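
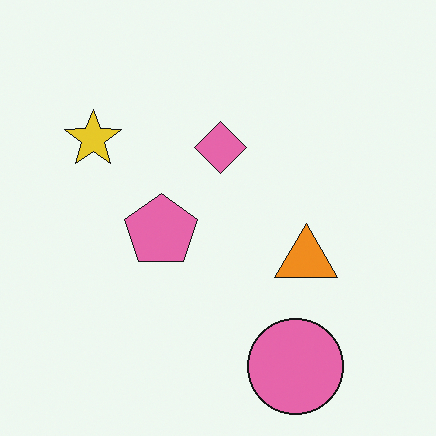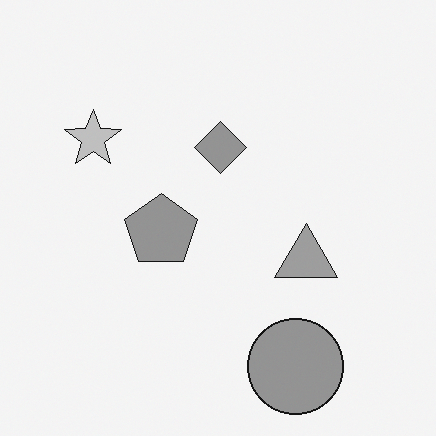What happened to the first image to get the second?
It was converted to grayscale.

All color is removed — every shape is now a shade of grey.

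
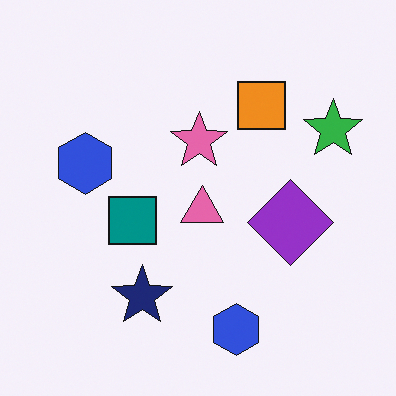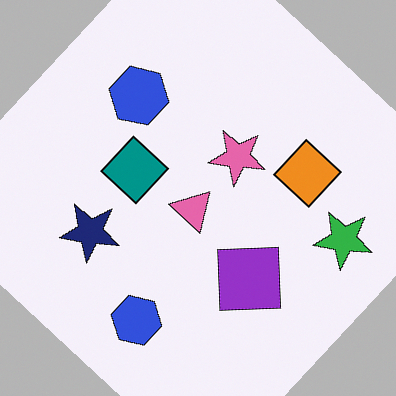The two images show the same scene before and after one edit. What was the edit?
Rotated clockwise by a large amount — several tens of degrees.

Every shape is tilted by the same angle and the image corners show triangular fill wedges — a whole-image rotation by a non-right angle.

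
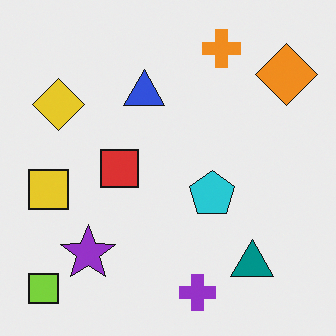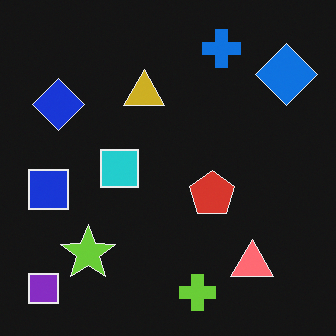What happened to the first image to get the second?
It was color-inverted (negative).

The light background has become dark and every shape's color is its complement — a photographic negative.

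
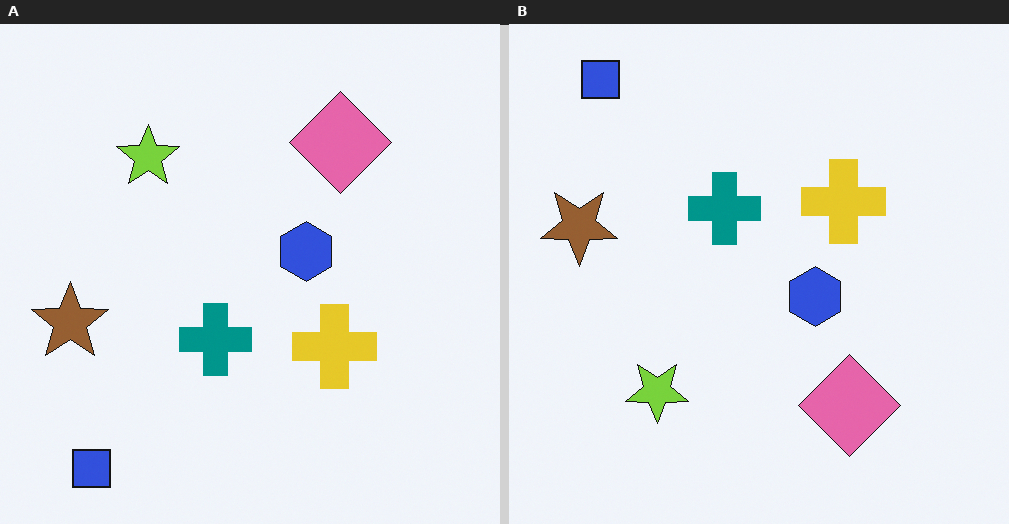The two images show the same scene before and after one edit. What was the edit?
Flipped vertically (top ↔ bottom).

The blue square is in the bottom-left of the left (A) image and the top-left of the right (B) — shapes on opposite sides of the horizontal midline have swapped in a mirror flip.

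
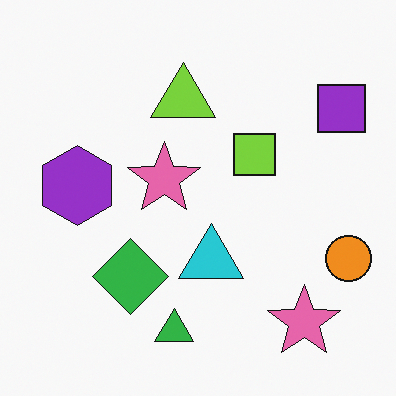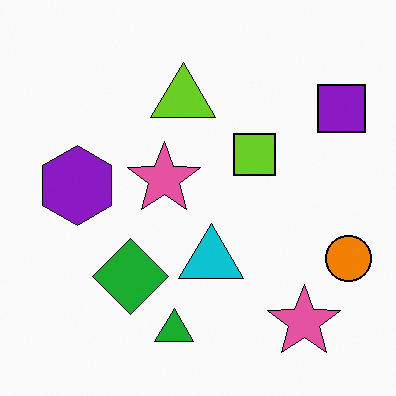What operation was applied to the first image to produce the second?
It was given slightly increased contrast.

Tones are pushed away from mid-grey across the whole image — a global contrast change.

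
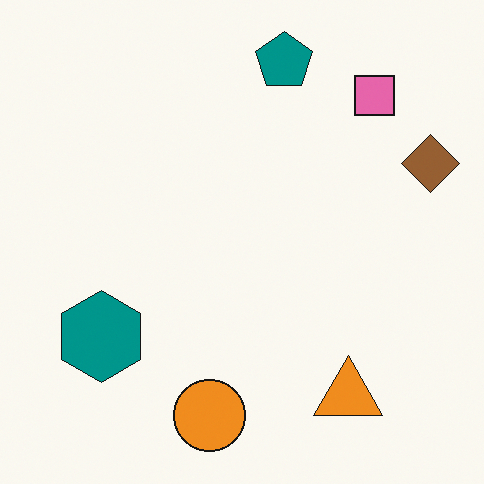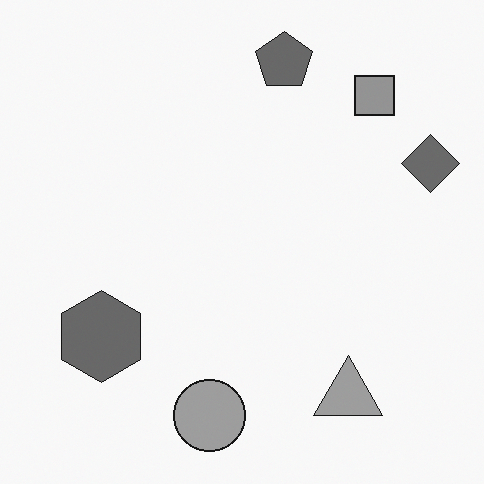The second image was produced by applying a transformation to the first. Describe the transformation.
It was converted to grayscale.

All color is removed — every shape is now a shade of grey.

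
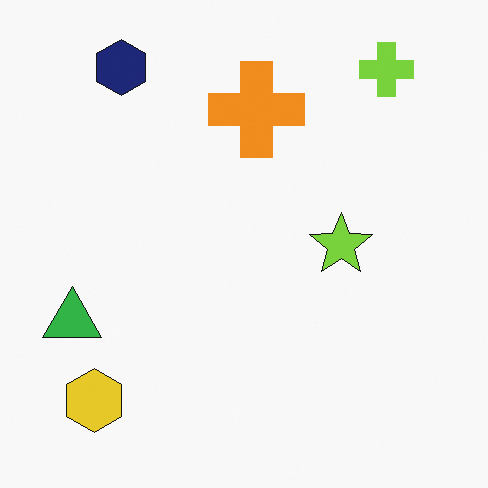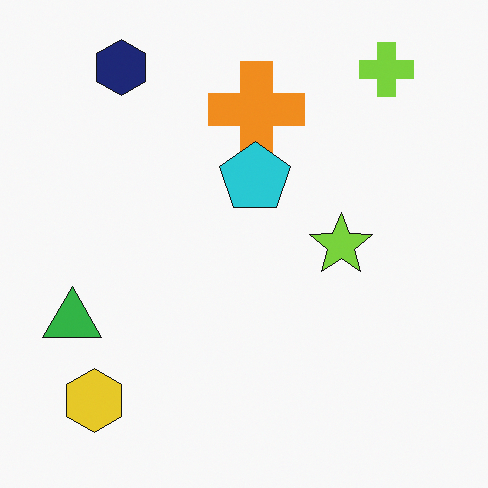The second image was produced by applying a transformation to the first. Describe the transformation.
Overlaid with an additional cyan pentagon.

A cyan pentagon appears in the second image that is absent from the first.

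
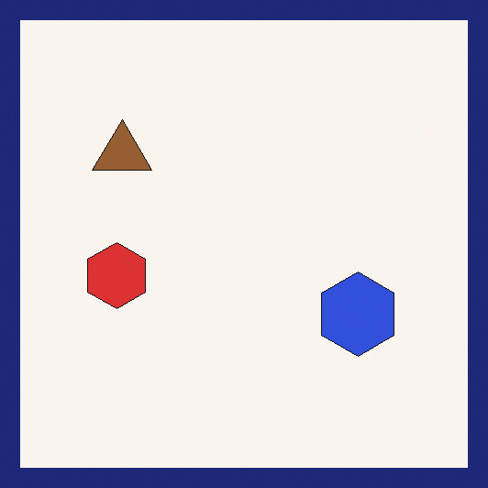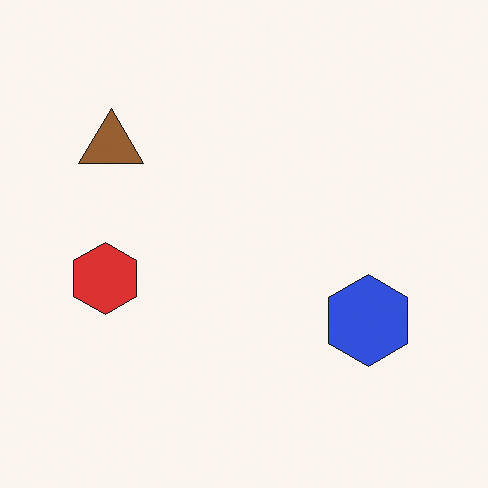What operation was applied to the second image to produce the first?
It was framed with a navy border.

A solid navy frame runs around the edge of the first image, with the content slightly shrunk inside it.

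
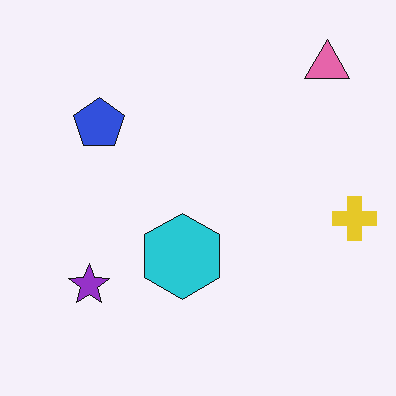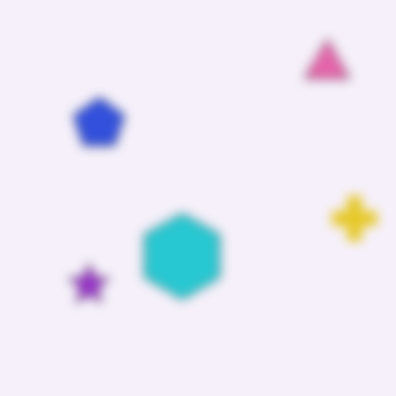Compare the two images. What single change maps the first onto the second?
The transformation is: strongly gaussian-blurred.

Shape edges and outlines are uniformly softened across the whole image.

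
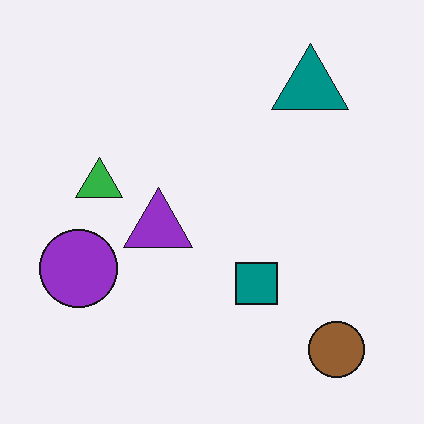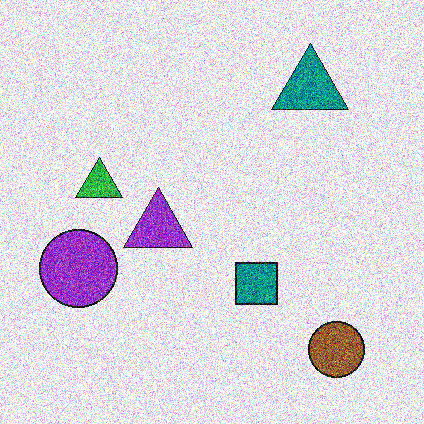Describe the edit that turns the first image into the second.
It was degraded with strong gaussian noise.

Random speckle covers the whole image, including the flat background.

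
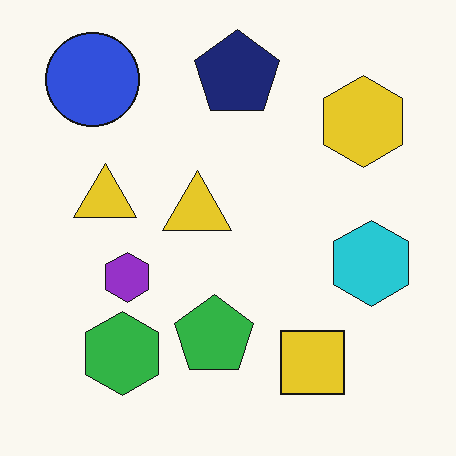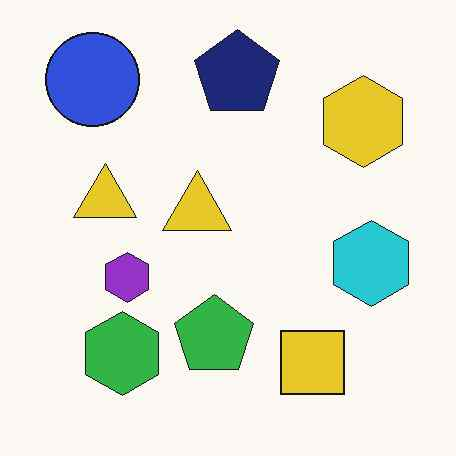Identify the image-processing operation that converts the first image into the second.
JPEG-compressed with visible artifacts.

Blocky 8×8 compression artifacts appear around shape edges and the flat background shows ringing — characteristic JPEG degradation.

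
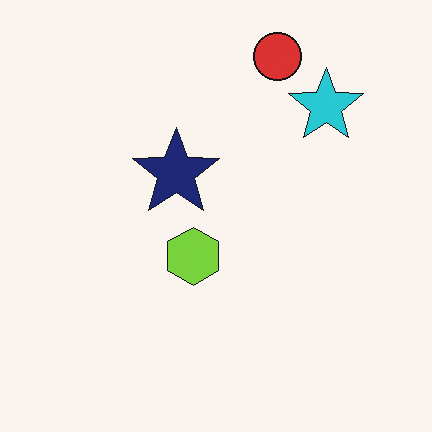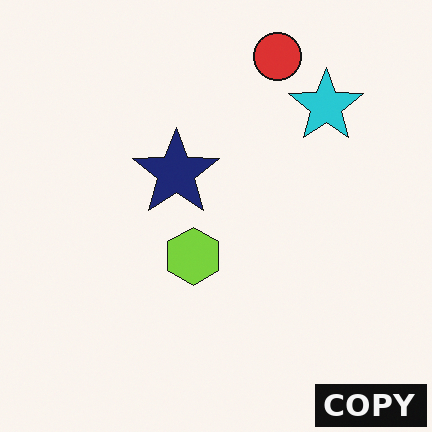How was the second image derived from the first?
It was watermarked with the text "COPY" in the lower-right corner.

A dark label reading "COPY" appears in the lower-right corner.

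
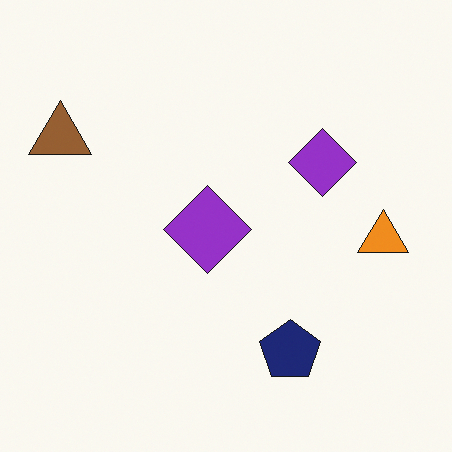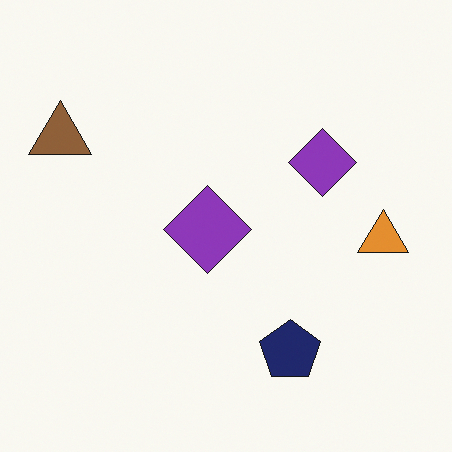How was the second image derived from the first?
The second image is the first slightly desaturated.

All colors are more muted and greyish — a global saturation change.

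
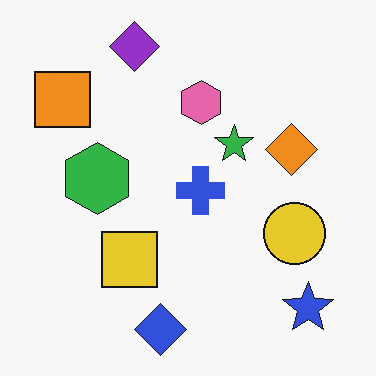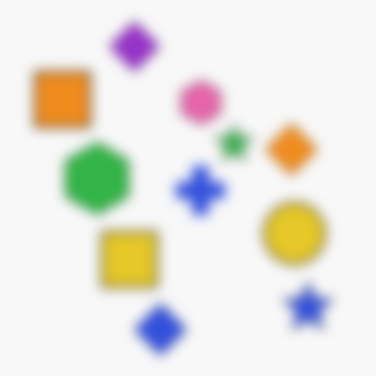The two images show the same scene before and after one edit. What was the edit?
It was heavily blurred.

Shape edges and outlines are uniformly softened across the whole image.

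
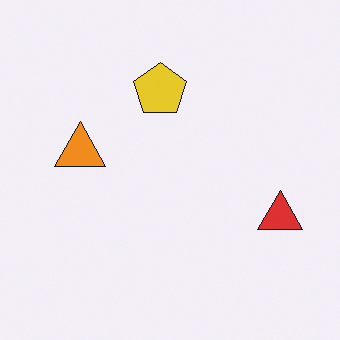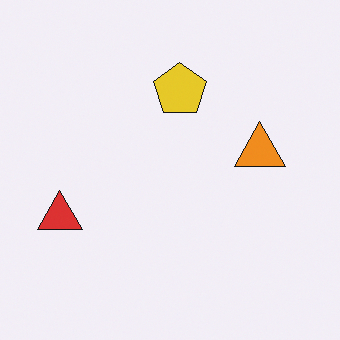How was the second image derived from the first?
The image was flipped horizontally (left ↔ right).

The red triangle is in the right of the first image and the left of the second — shapes on opposite sides of the vertical midline have swapped in a mirror flip.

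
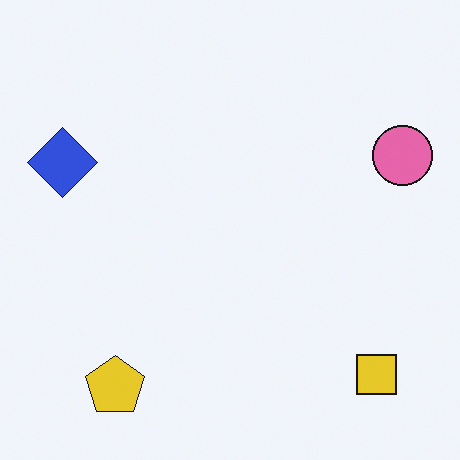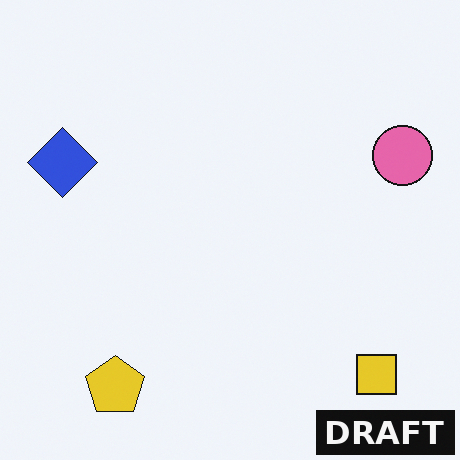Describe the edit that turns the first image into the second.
The transformation is: watermarked with the text "DRAFT" in the lower-right corner.

A dark label reading "DRAFT" appears in the lower-right corner.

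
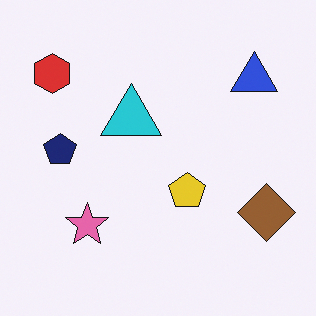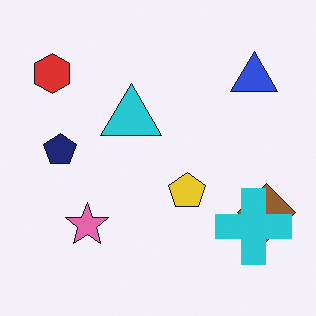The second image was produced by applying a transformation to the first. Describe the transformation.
Overlaid with an additional cyan cross.

A cyan cross appears in the second image that is absent from the first.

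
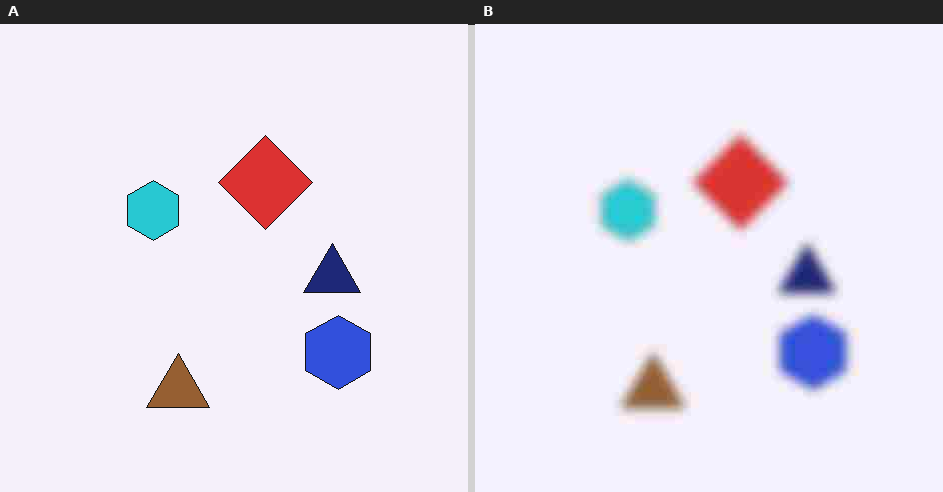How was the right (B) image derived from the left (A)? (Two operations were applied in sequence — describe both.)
The transformation is: heavily blurred, then degraded with heavy JPEG compression.

Shape edges and outlines are uniformly softened across the whole image. Blocky 8×8 compression artifacts appear around shape edges and the flat background shows ringing — characteristic JPEG degradation.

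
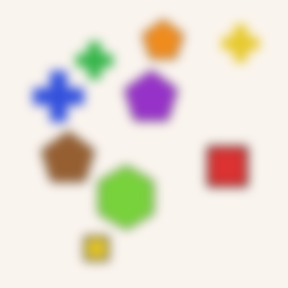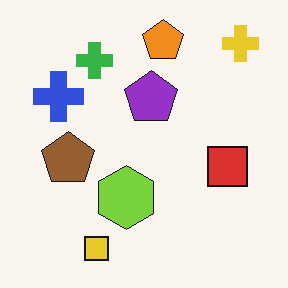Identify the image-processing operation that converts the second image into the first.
The first image is the second strongly gaussian-blurred.

Shape edges and outlines are uniformly softened across the whole image.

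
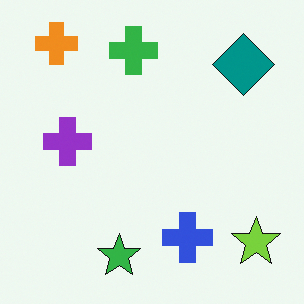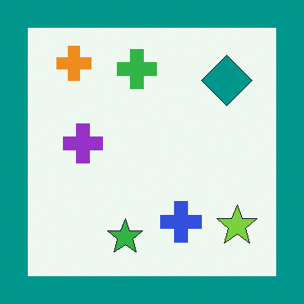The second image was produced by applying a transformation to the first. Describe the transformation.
The transformation is: framed with a teal border.

A solid teal frame runs around the edge of the second image, with the content slightly shrunk inside it.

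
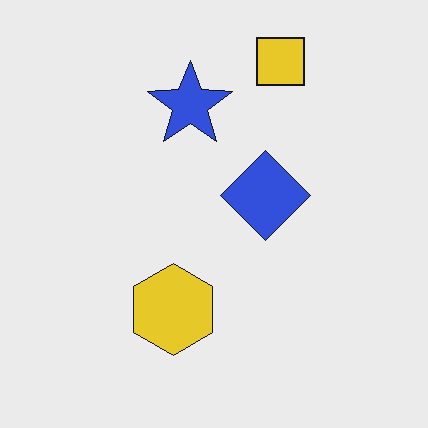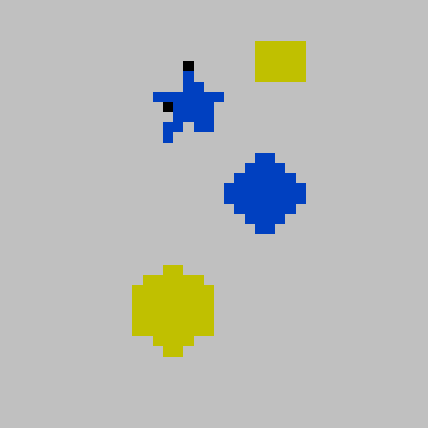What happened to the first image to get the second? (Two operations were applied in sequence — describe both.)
Heavily pixelated into large blocks, then heavily posterized to just a handful of flat colors.

Shapes are reduced to large square blocks; fine edges and outlines are lost — a downscale-then-upscale (mosaic) effect. Each flat color has snapped to a coarser quantized level — most visibly, the near-white background has dropped to a flat grey.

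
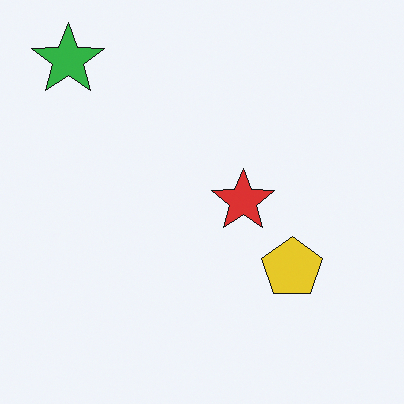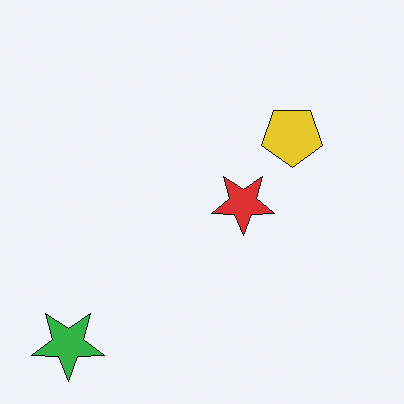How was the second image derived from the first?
Flipped vertically (top ↔ bottom).

The green star is in the top-left of the first image and the bottom-left of the second — shapes on opposite sides of the horizontal midline have swapped in a mirror flip.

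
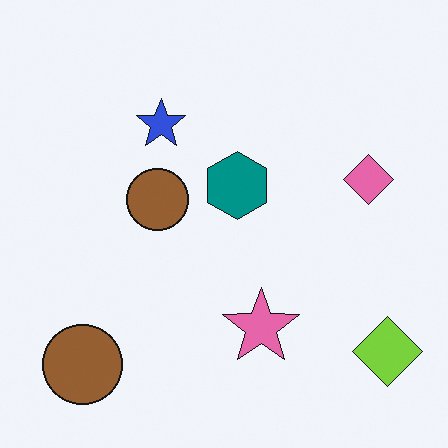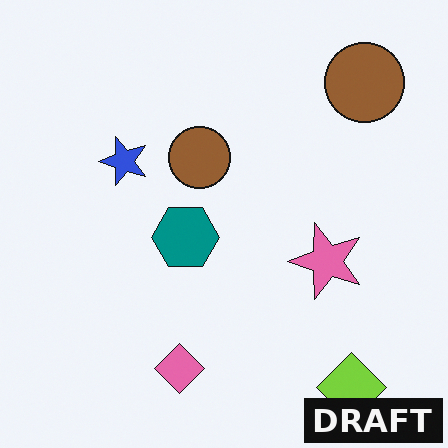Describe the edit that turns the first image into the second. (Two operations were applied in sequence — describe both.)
The image was transposed (reflected across the top-left ↔ bottom-right diagonal), then watermarked with the text "DRAFT" in the lower-right corner.

Shapes have swapped their row and column positions — what was in the top-right is now in the bottom-left — a diagonal reflection. A dark label reading "DRAFT" appears in the lower-right corner.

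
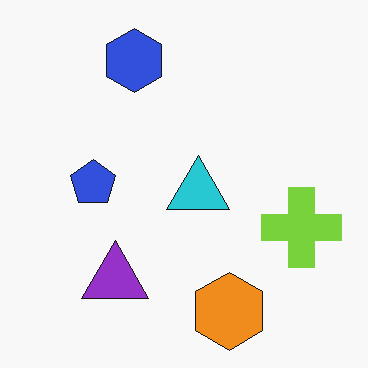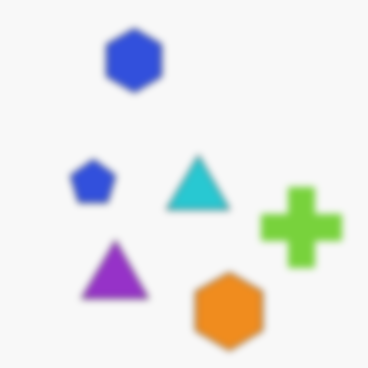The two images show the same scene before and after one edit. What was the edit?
Noticeably gaussian-blurred.

Shape edges and outlines are uniformly softened across the whole image.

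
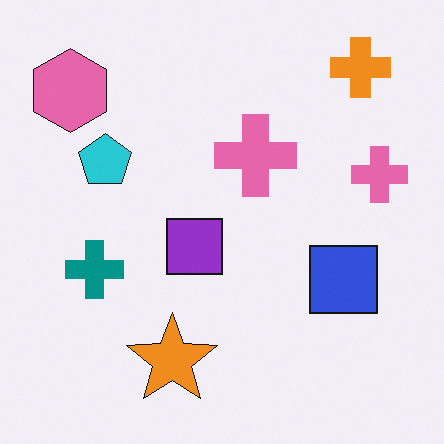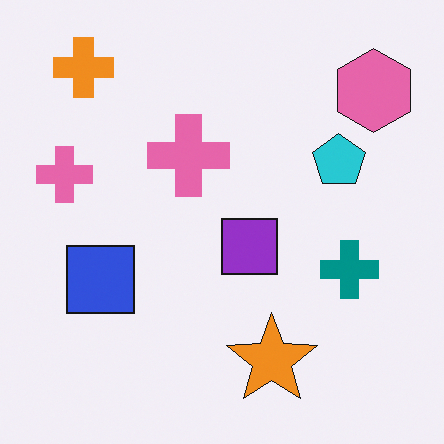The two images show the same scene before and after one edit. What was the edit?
It was flipped horizontally (left ↔ right).

The pink hexagon is in the top-left of the first image and the top-right of the second — shapes on opposite sides of the vertical midline have swapped in a mirror flip.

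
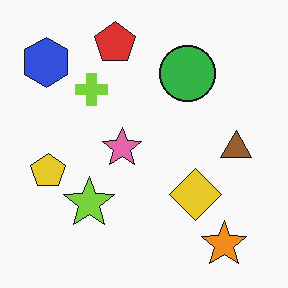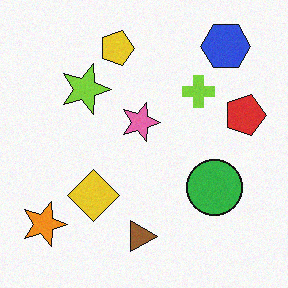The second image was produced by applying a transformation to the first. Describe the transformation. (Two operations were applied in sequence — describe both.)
The second image is the first rotated 90° clockwise, then degraded with subtle gaussian noise.

The orange star sits in the bottom-right of the first image and the bottom-left of the second — consistent with a whole-image 90° clockwise rotation. Random speckle covers the whole image, including the flat background.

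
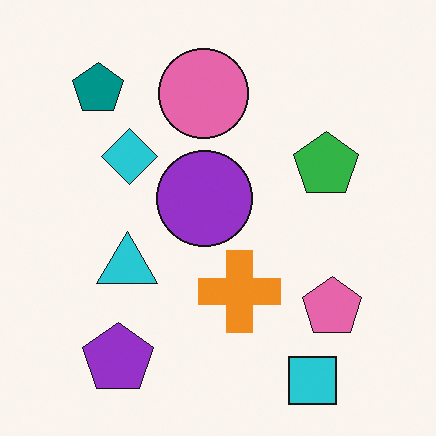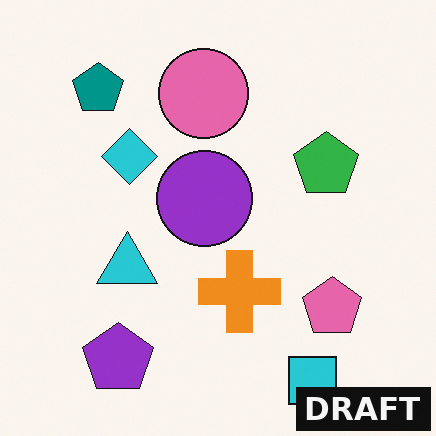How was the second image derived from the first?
This is the original image watermarked with the text "DRAFT" in the lower-right corner.

A dark label reading "DRAFT" appears in the lower-right corner.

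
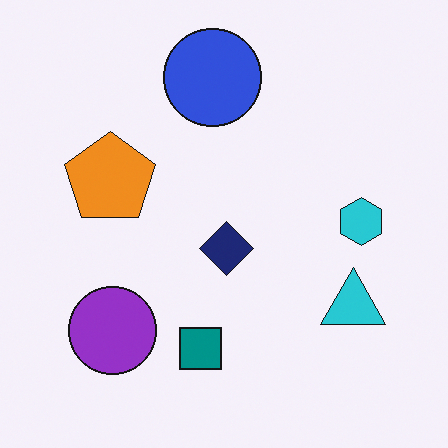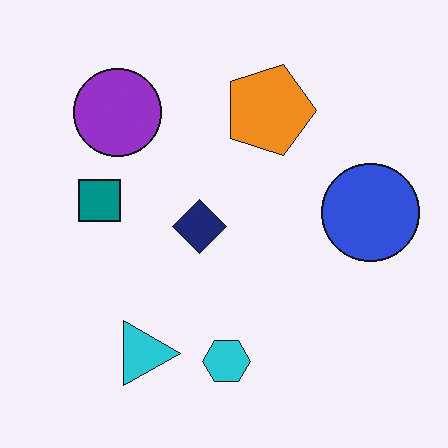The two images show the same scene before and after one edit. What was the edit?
The second image is the first rotated 90° clockwise.

The purple circle sits in the bottom-left of the first image and the top-left of the second — consistent with a whole-image 90° clockwise rotation.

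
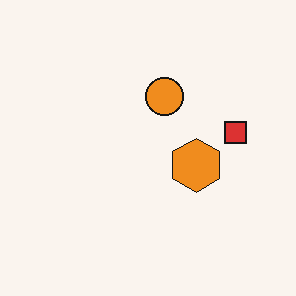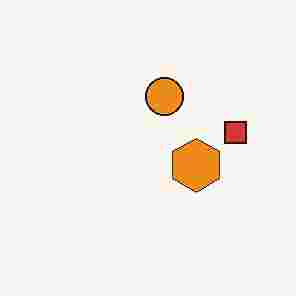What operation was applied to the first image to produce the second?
It was heavily JPEG-compressed with obvious blocking artifacts.

Blocky 8×8 compression artifacts appear around shape edges and the flat background shows ringing — characteristic JPEG degradation.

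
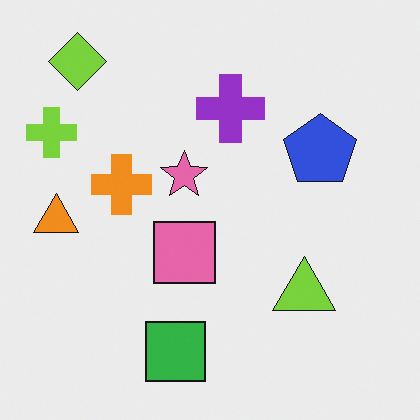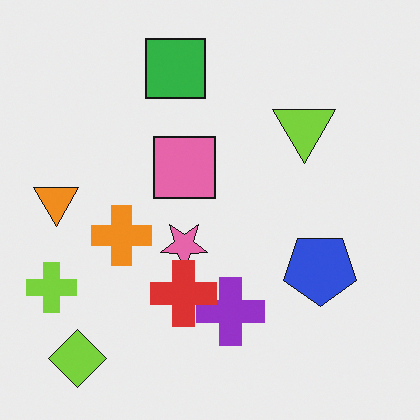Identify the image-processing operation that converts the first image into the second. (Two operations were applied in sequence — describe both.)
The image was flipped vertically (top ↔ bottom), then overlaid with an additional red cross.

The lime diamond is in the top-left of the first image and the bottom-left of the second — shapes on opposite sides of the horizontal midline have swapped in a mirror flip. A red cross appears in the second image that is absent from the first.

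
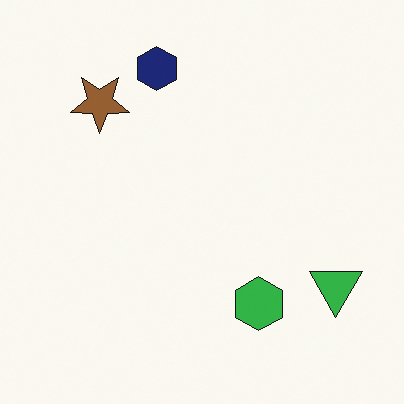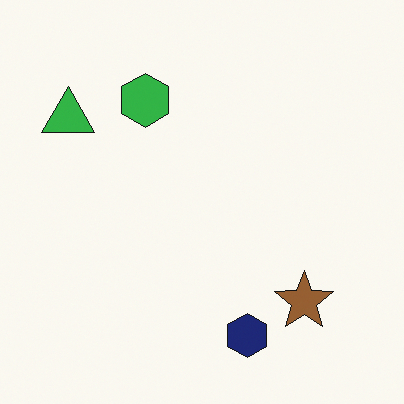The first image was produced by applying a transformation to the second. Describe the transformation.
The first image is the second rotated 180°.

The green triangle sits in the top-left of the second image and the bottom-right of the first — consistent with a whole-image 180° rotation.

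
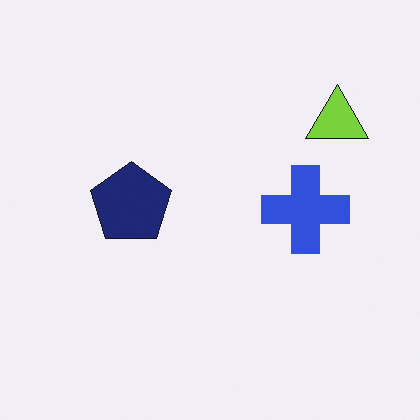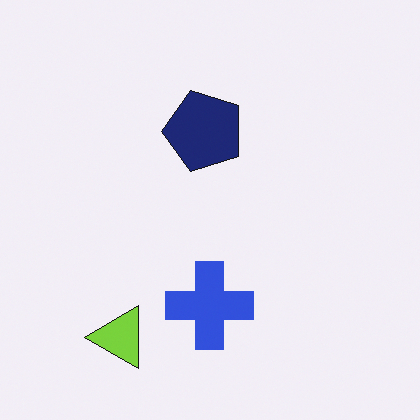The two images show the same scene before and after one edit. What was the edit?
It was transposed (reflected across the top-left ↔ bottom-right diagonal).

Shapes have swapped their row and column positions — what was in the top-right is now in the bottom-left — a diagonal reflection.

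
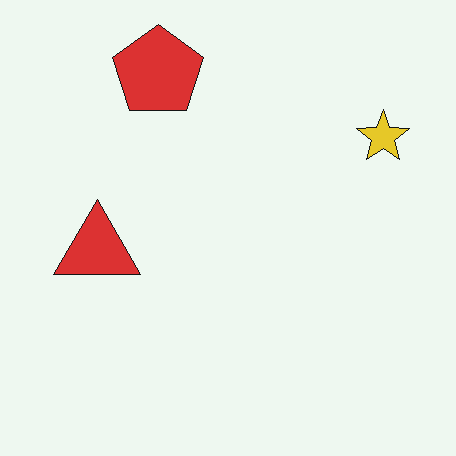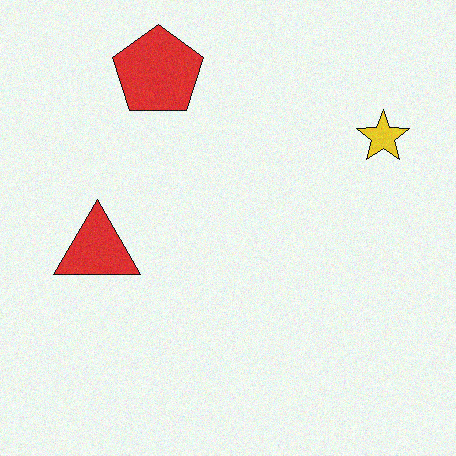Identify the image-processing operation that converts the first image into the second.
This is the original image degraded with subtle gaussian noise.

Random speckle covers the whole image, including the flat background.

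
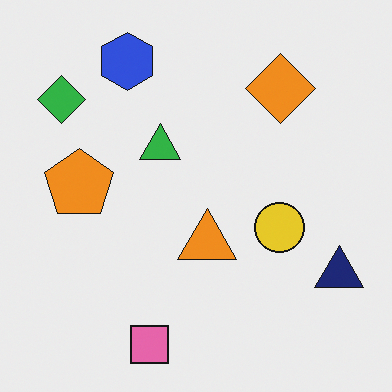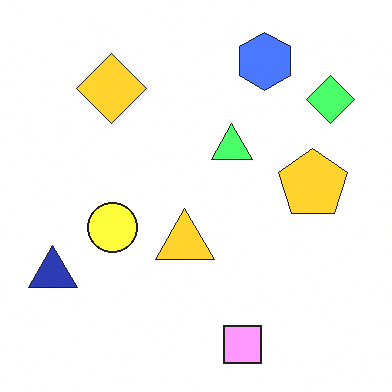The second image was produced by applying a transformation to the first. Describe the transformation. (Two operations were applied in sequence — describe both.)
This is the original image brightened a lot, then flipped horizontally (left ↔ right).

Every pixel — background and shapes alike — is uniformly brightened. The navy triangle is in the bottom-right of the first image and the bottom-left of the second — shapes on opposite sides of the vertical midline have swapped in a mirror flip.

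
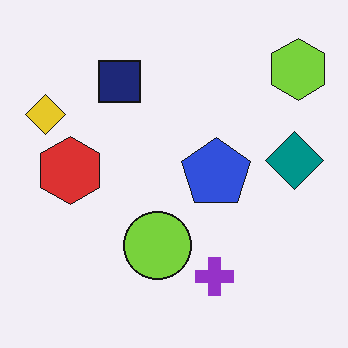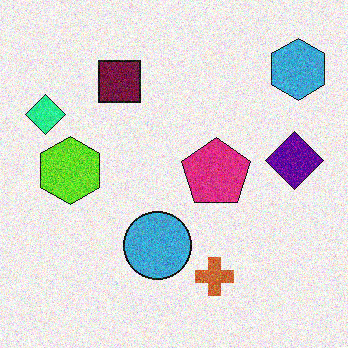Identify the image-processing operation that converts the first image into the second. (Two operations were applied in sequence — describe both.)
It was degraded with visible gaussian noise, then hue-shifted through roughly a third of the color wheel.

Random speckle covers the whole image, including the flat background. Every shape's color has rotated by the same amount around the hue wheel — a uniform hue shift.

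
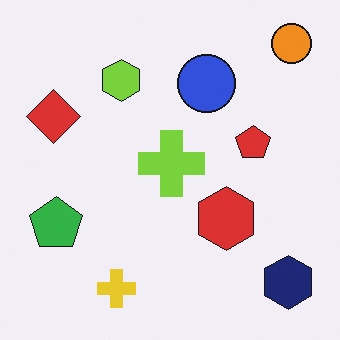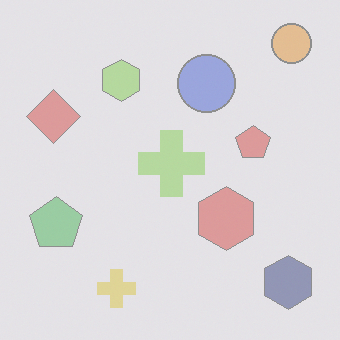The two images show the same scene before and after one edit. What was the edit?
The second image is the first given much lower contrast.

Tones are pushed toward mid-grey across the whole image — a global contrast change.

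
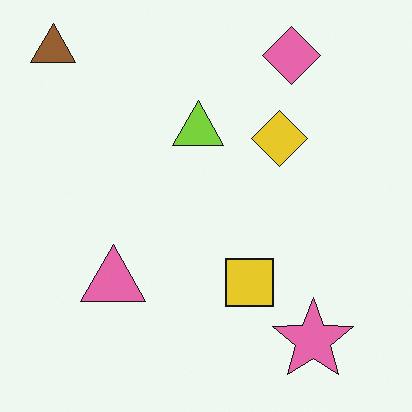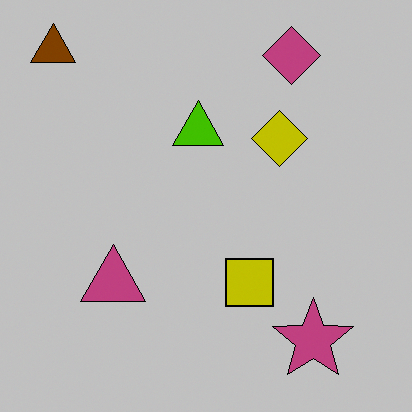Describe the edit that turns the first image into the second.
Aggressively posterized.

Each flat color has snapped to a coarser quantized level — most visibly, the near-white background has dropped to a flat grey.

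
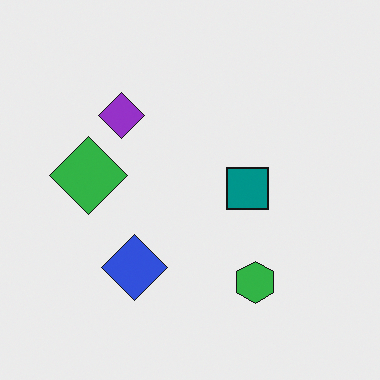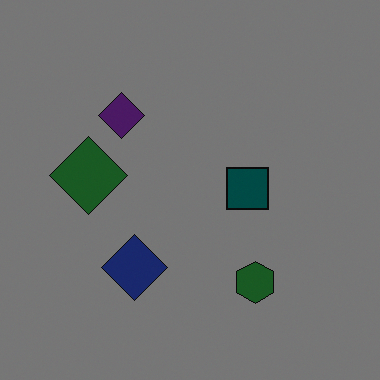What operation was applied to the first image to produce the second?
The second image is the first noticeably darkened.

Every pixel — background and shapes alike — is uniformly darkened.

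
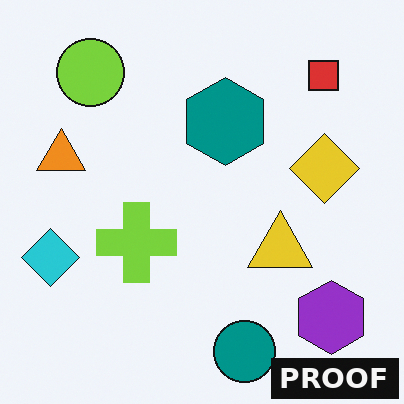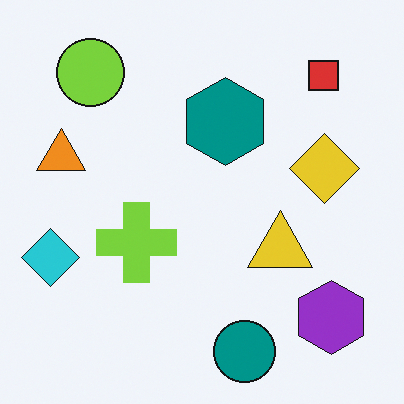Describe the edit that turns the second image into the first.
Watermarked with the text "PROOF" in the lower-right corner.

A dark label reading "PROOF" appears in the lower-right corner.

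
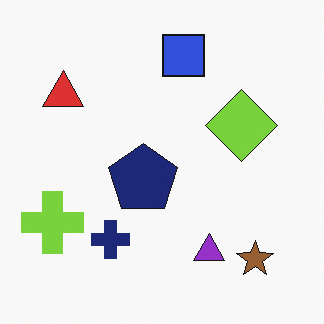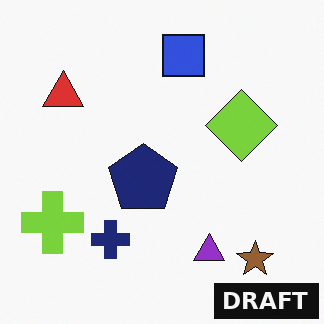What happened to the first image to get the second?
Watermarked with the text "DRAFT" in the lower-right corner.

A dark label reading "DRAFT" appears in the lower-right corner.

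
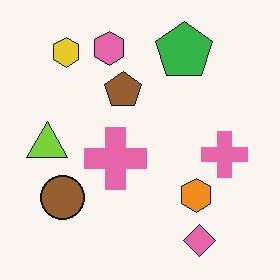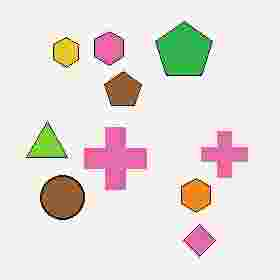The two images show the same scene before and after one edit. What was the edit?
The image was degraded with heavy JPEG compression.

Blocky 8×8 compression artifacts appear around shape edges and the flat background shows ringing — characteristic JPEG degradation.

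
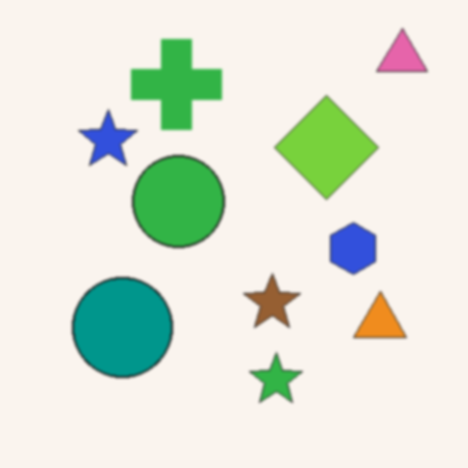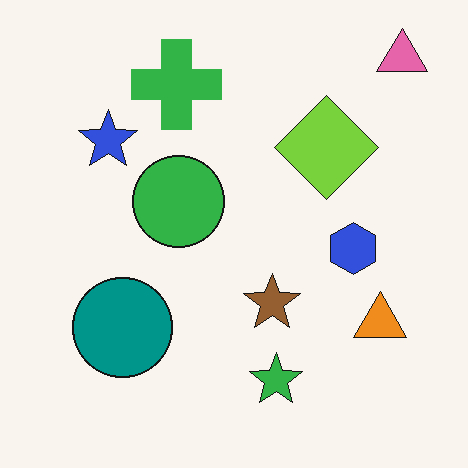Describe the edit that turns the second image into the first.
The image was lightly blurred.

Shape edges and outlines are uniformly softened across the whole image.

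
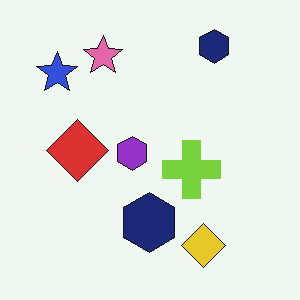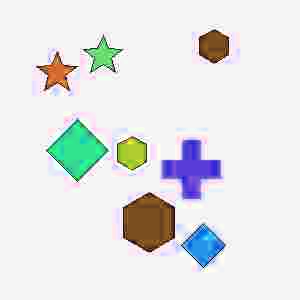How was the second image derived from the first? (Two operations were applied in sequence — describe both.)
This is the original image degraded with heavy JPEG compression, then hue-shifted through roughly a third of the color wheel.

Blocky 8×8 compression artifacts appear around shape edges and the flat background shows ringing — characteristic JPEG degradation. Every shape's color has rotated by the same amount around the hue wheel — a uniform hue shift.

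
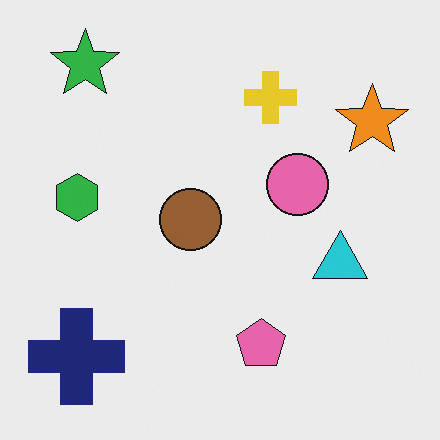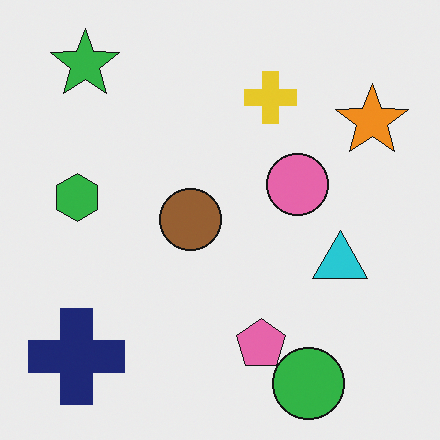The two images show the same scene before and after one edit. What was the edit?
It was overlaid with an additional green circle.

A green circle appears in the second image that is absent from the first.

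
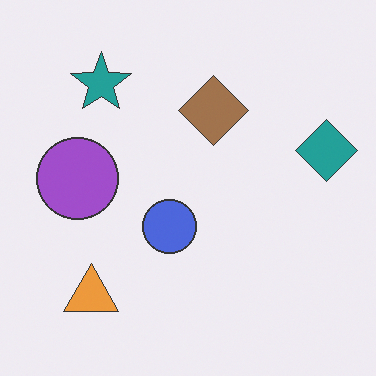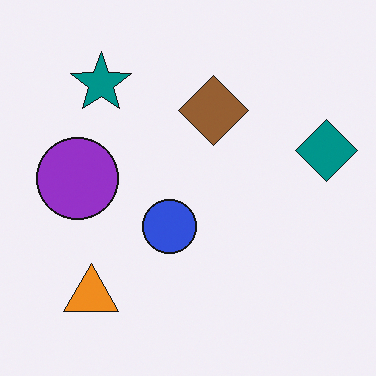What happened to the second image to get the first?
Given slightly reduced contrast.

Tones are pushed toward mid-grey across the whole image — a global contrast change.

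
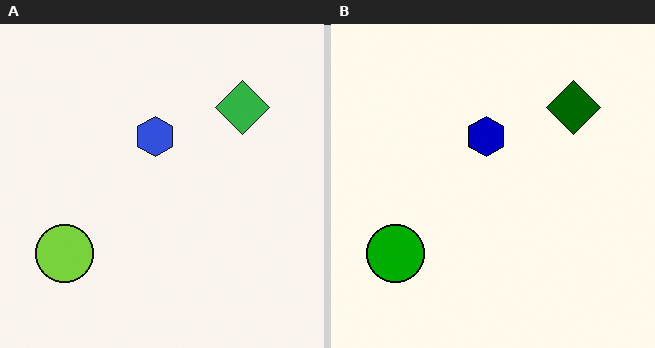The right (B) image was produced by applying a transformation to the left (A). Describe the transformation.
This is the original image given much higher contrast.

Tones are pushed away from mid-grey across the whole image — a global contrast change.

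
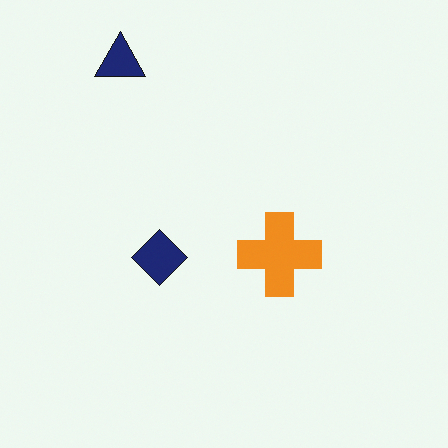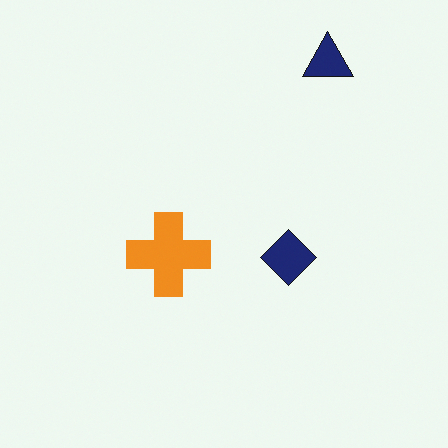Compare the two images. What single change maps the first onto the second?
The transformation is: flipped horizontally (left ↔ right).

The navy triangle is in the top-left of the first image and the top-right of the second — shapes on opposite sides of the vertical midline have swapped in a mirror flip.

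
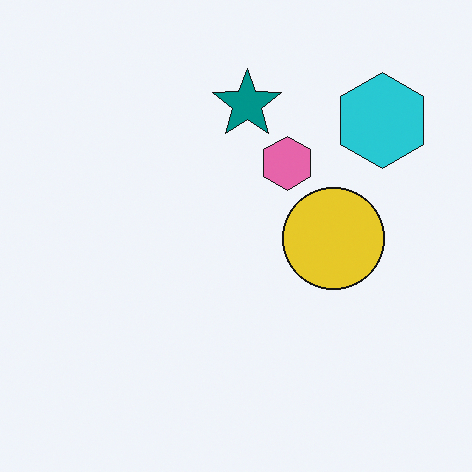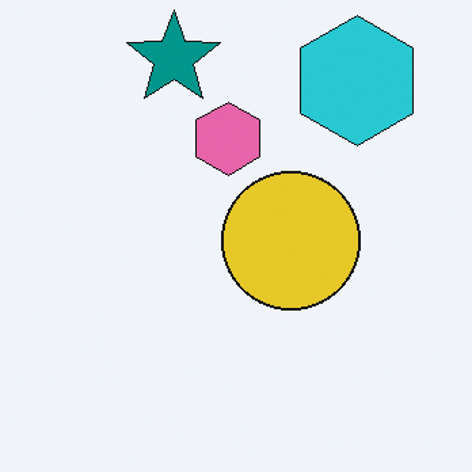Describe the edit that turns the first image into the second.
The second image is the first cropped slightly and scaled back up.

The visible shapes are larger and the field of view is narrower; shapes near the original edges may be partly or wholly outside the frame — a crop-and-rescale.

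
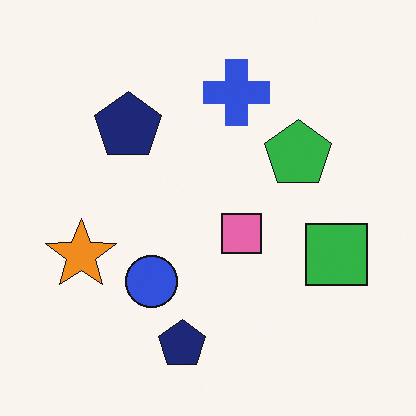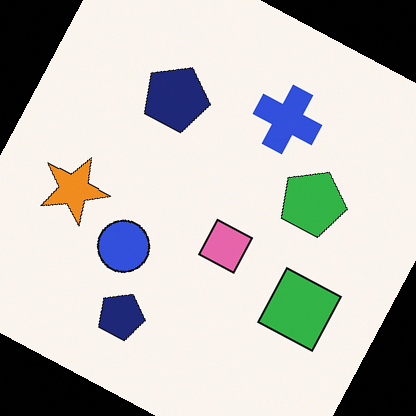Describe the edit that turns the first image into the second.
The second image is the first rotated clockwise by a moderate amount.

Every shape is tilted by the same angle and the image corners show triangular fill wedges — a whole-image rotation by a non-right angle.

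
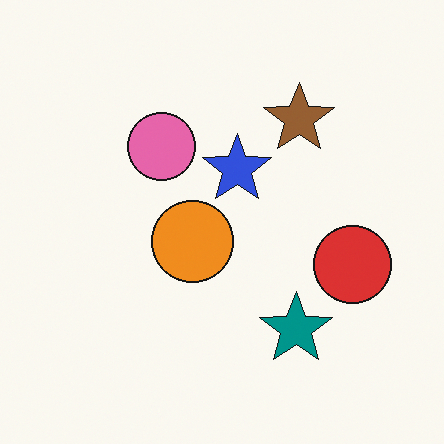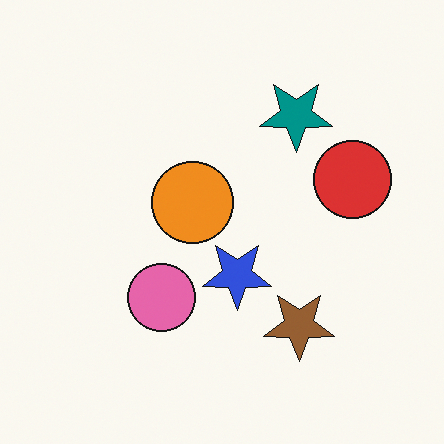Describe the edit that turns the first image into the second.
Flipped vertically (top ↔ bottom).

The teal star is in the bottom of the first image and the top of the second — shapes on opposite sides of the horizontal midline have swapped in a mirror flip.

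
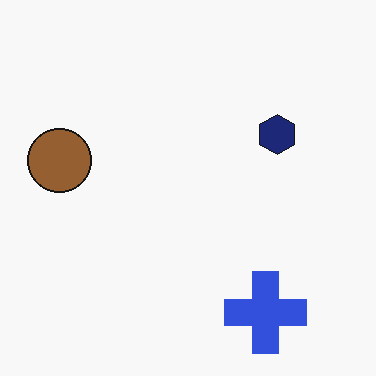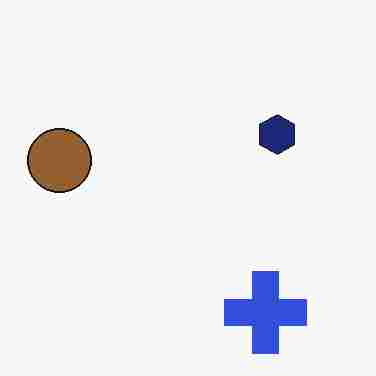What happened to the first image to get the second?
It was degraded with heavy JPEG compression.

Blocky 8×8 compression artifacts appear around shape edges and the flat background shows ringing — characteristic JPEG degradation.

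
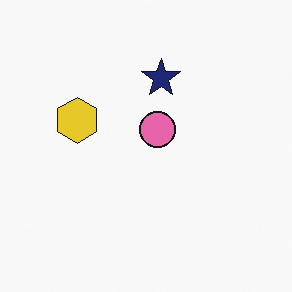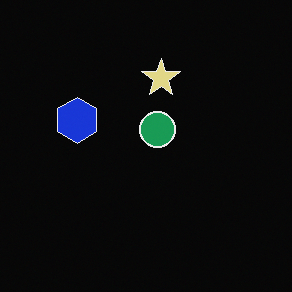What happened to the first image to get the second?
The image was color-inverted (negative).

The light background has become dark and every shape's color is its complement — a photographic negative.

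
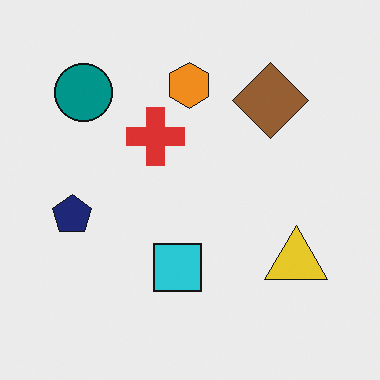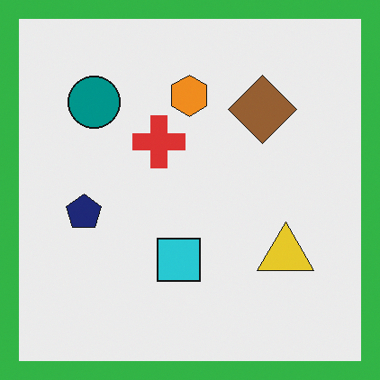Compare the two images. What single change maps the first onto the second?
The image was framed with a green border.

A solid green frame runs around the edge of the second image, with the content slightly shrunk inside it.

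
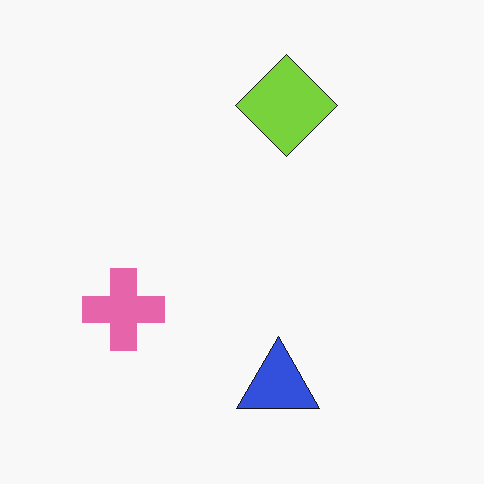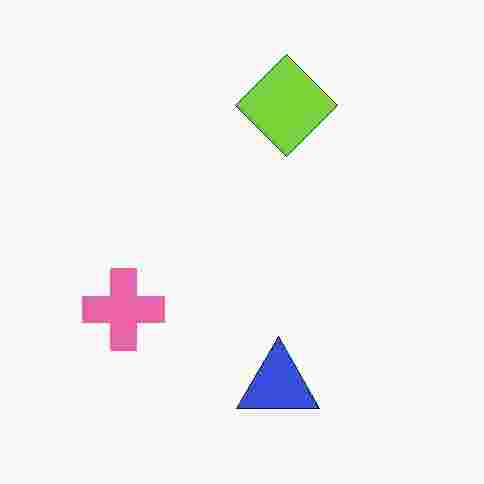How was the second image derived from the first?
Degraded with heavy JPEG compression.

Blocky 8×8 compression artifacts appear around shape edges and the flat background shows ringing — characteristic JPEG degradation.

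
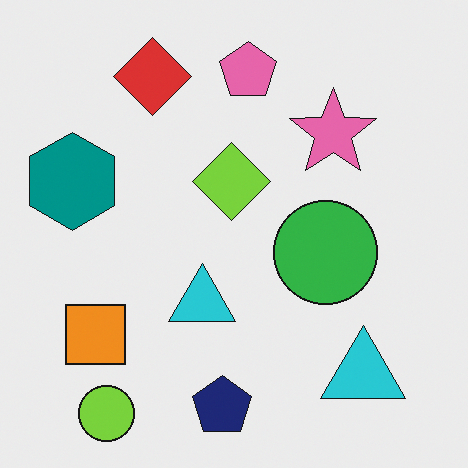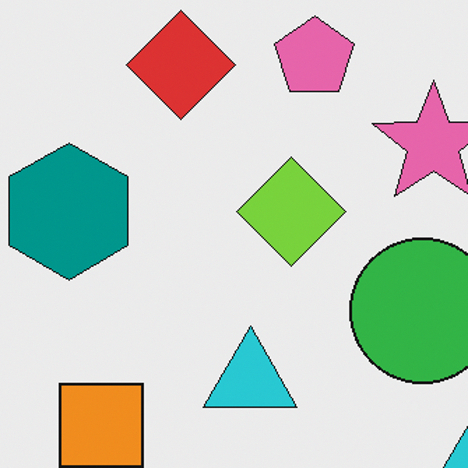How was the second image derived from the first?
This is the original image cropped slightly and scaled back up.

The visible shapes are larger and the field of view is narrower; shapes near the original edges may be partly or wholly outside the frame — a crop-and-rescale.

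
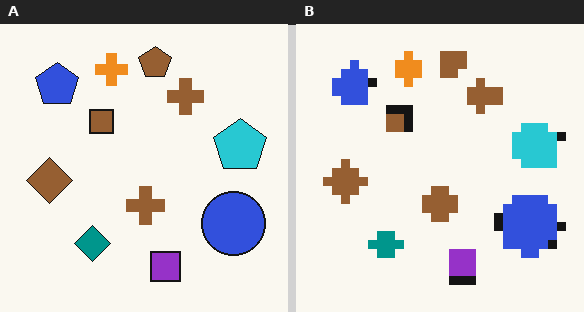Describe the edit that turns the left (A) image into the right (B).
It was heavily pixelated into large blocks.

Shapes are reduced to large square blocks; fine edges and outlines are lost — a downscale-then-upscale (mosaic) effect.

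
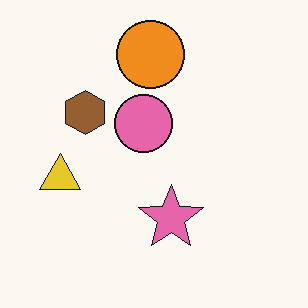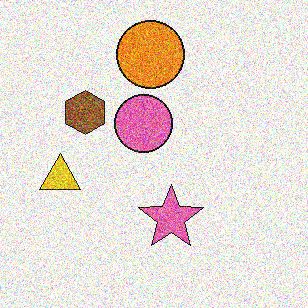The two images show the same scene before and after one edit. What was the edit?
The image was degraded with a thick layer of grain.

Random speckle covers the whole image, including the flat background.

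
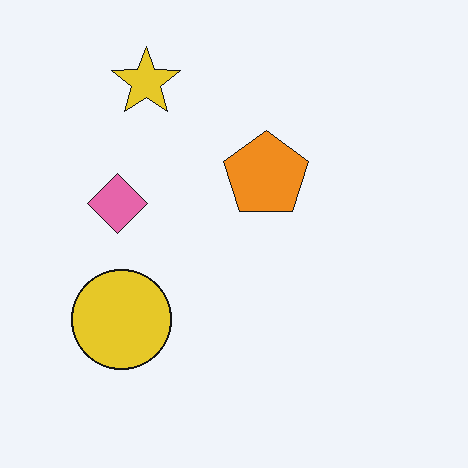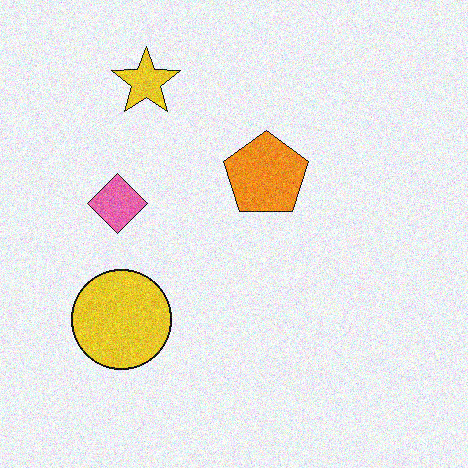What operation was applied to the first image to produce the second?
It was degraded with moderate additive noise.

Random speckle covers the whole image, including the flat background.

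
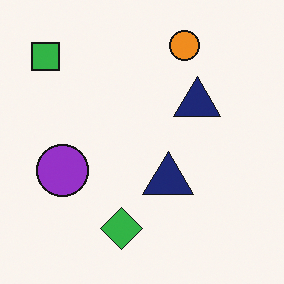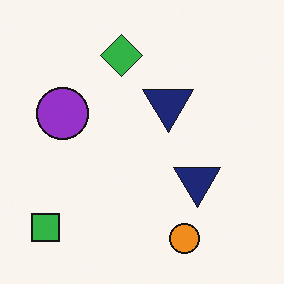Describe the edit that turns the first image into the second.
Flipped vertically (top ↔ bottom).

The orange circle is in the top of the first image and the bottom of the second — shapes on opposite sides of the horizontal midline have swapped in a mirror flip.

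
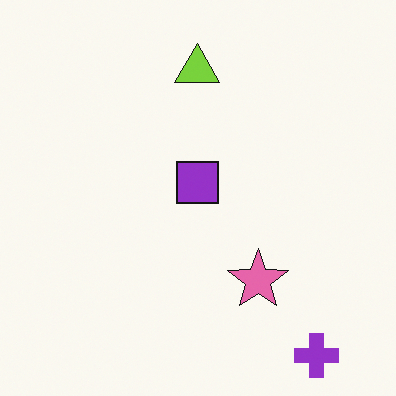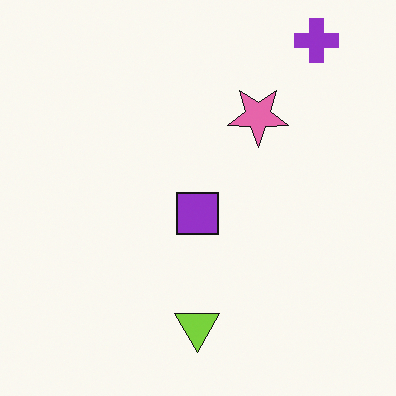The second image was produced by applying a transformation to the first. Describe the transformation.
This is the original image flipped vertically (top ↔ bottom).

The purple cross is in the bottom-right of the first image and the top-right of the second — shapes on opposite sides of the horizontal midline have swapped in a mirror flip.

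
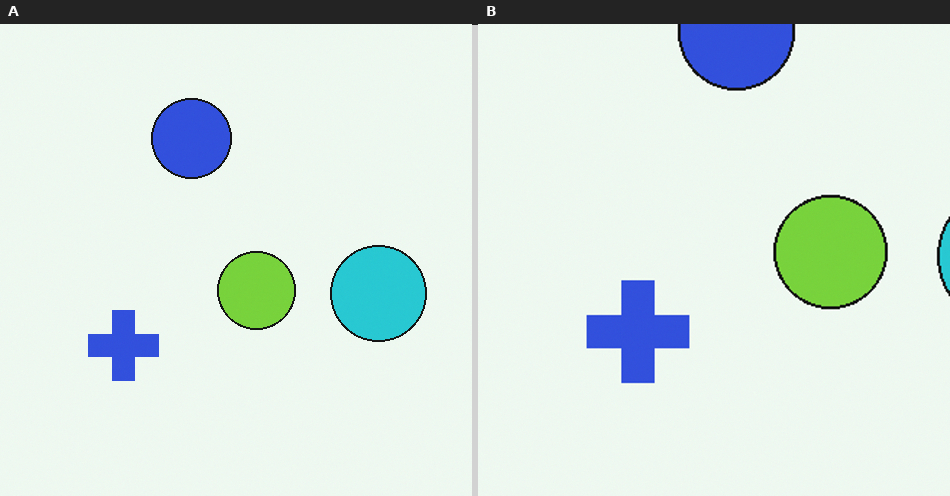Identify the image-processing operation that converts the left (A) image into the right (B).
Cropped slightly and scaled back up.

The visible shapes are larger and the field of view is narrower; shapes near the original edges may be partly or wholly outside the frame — a crop-and-rescale.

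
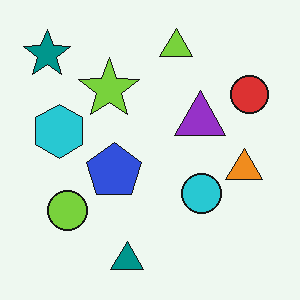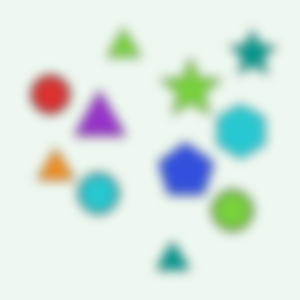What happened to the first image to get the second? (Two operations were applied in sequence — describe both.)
This is the original image flipped horizontally (left ↔ right), then heavily blurred.

The teal star is in the top-left of the first image and the top-right of the second — shapes on opposite sides of the vertical midline have swapped in a mirror flip. Shape edges and outlines are uniformly softened across the whole image.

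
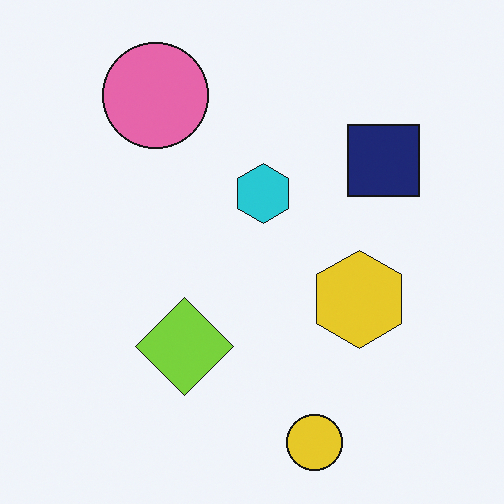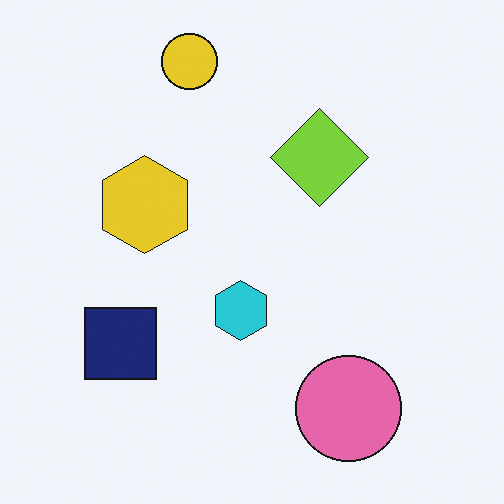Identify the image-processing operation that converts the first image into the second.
It was rotated 180°.

The yellow circle sits in the bottom of the first image and the top of the second — consistent with a whole-image 180° rotation.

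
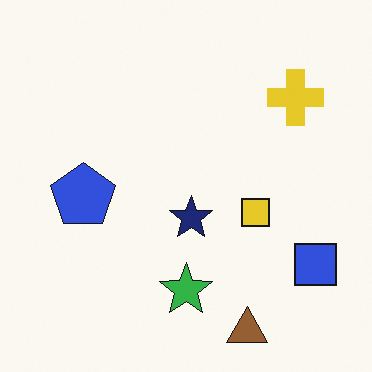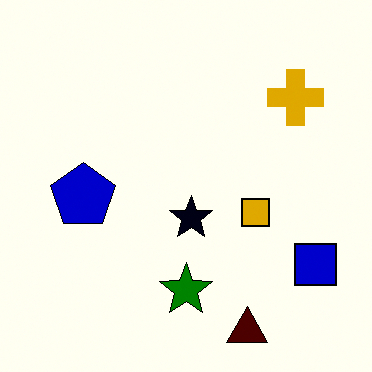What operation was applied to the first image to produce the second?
The second image is the first boosted in contrast.

Tones are pushed away from mid-grey across the whole image — a global contrast change.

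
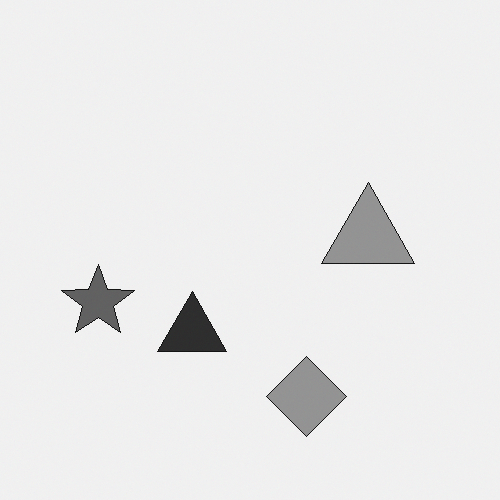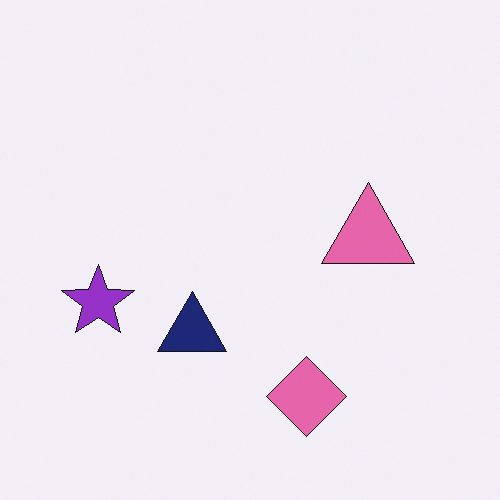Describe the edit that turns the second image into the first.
The image was converted to grayscale.

All color is removed — every shape is now a shade of grey.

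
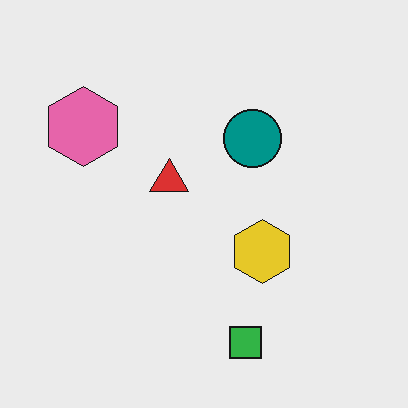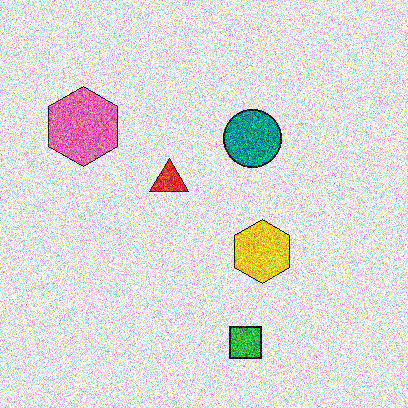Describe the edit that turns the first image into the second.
Degraded with heavy additive noise.

Random speckle covers the whole image, including the flat background.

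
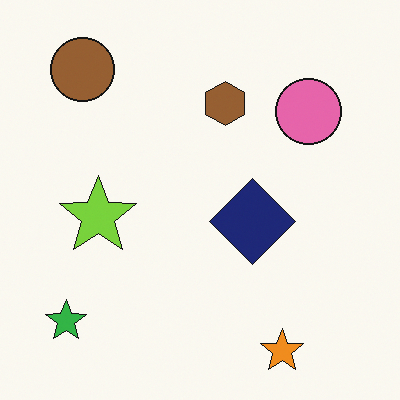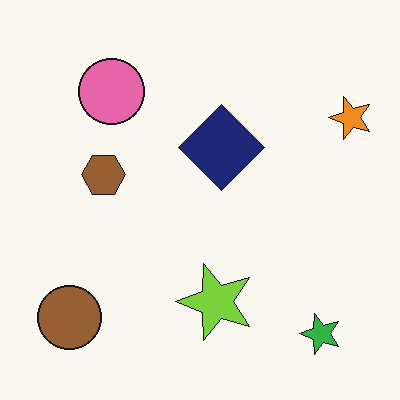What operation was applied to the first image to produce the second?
The image was rotated 90° counter-clockwise.

The green star sits in the bottom-left of the first image and the bottom-right of the second — consistent with a whole-image 90° counter-clockwise rotation.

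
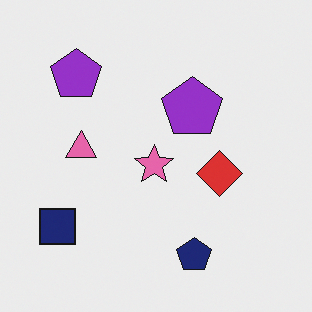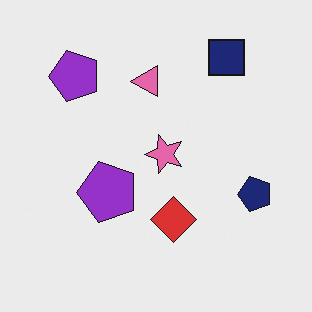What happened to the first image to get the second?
The second image is the first transposed (reflected across the top-left ↔ bottom-right diagonal).

Shapes have swapped their row and column positions — what was in the top-right is now in the bottom-left — a diagonal reflection.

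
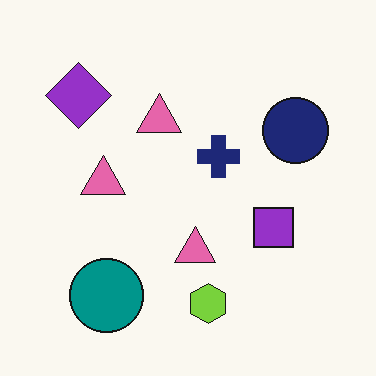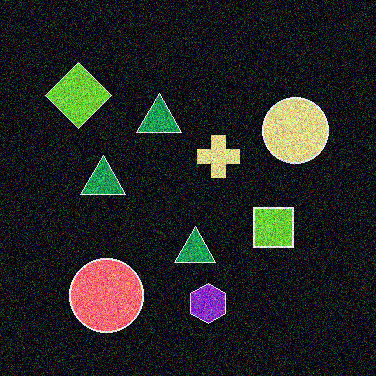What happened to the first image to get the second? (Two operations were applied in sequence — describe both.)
The transformation is: color-inverted (negative), then degraded with heavy additive noise.

The light background has become dark and every shape's color is its complement — a photographic negative. Random speckle covers the whole image, including the flat background.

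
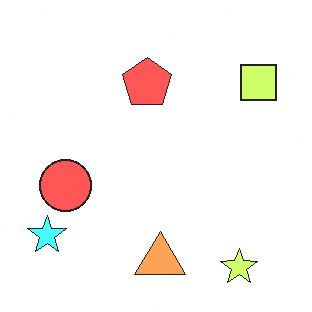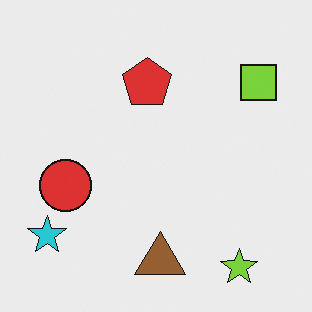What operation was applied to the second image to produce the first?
Noticeably brightened.

Every pixel — background and shapes alike — is uniformly brightened.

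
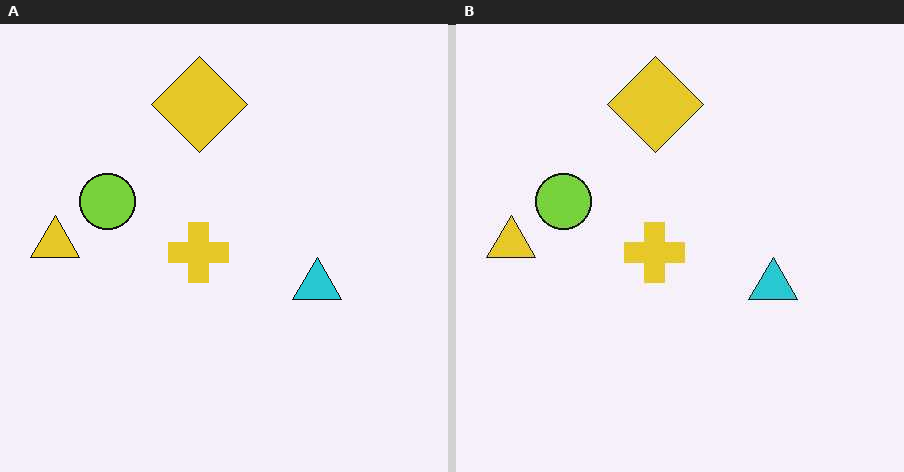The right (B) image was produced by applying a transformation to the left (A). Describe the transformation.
The transformation is: given moderate JPEG compression.

Blocky 8×8 compression artifacts appear around shape edges and the flat background shows ringing — characteristic JPEG degradation.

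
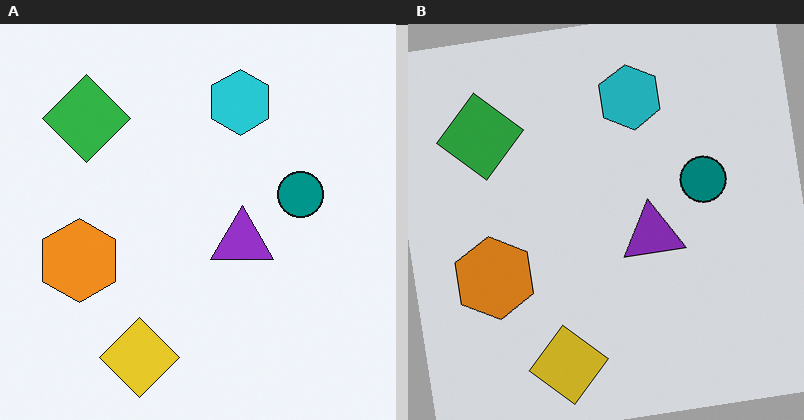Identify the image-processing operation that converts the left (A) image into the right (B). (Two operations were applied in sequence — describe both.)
Rotated counter-clockwise by a slight angle, then darkened a little.

Every shape is tilted by the same angle and the image corners show triangular fill wedges — a whole-image rotation by a non-right angle. Every pixel — background and shapes alike — is uniformly darkened.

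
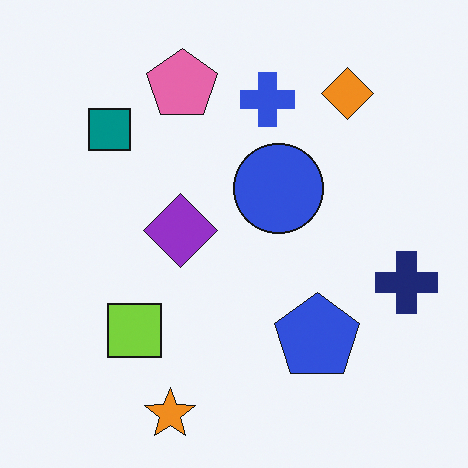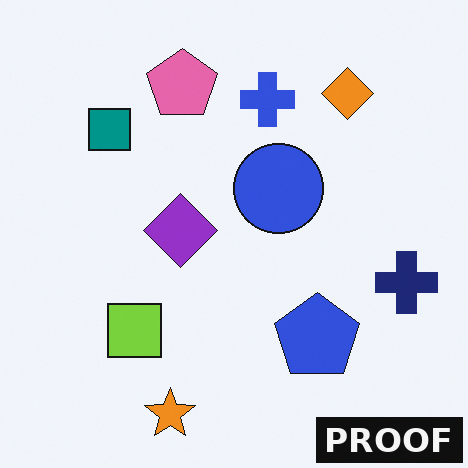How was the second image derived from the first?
Watermarked with the text "PROOF" in the lower-right corner.

A dark label reading "PROOF" appears in the lower-right corner.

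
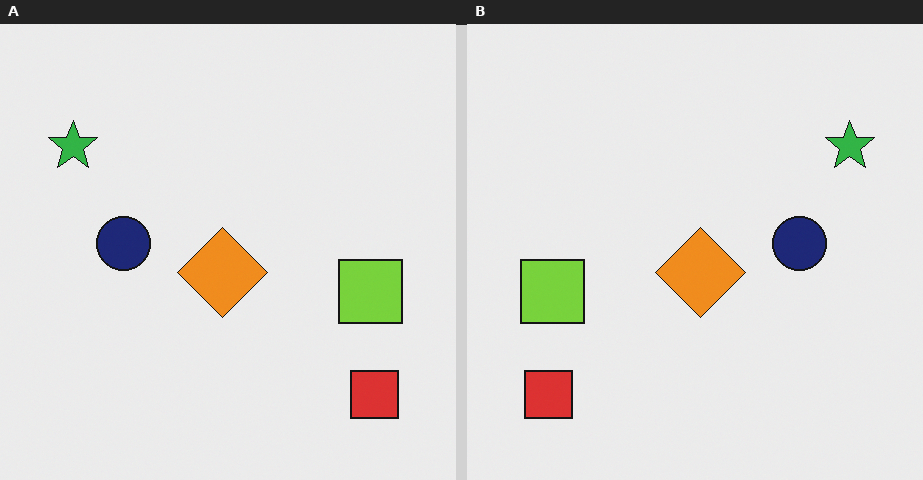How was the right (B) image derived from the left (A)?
The image was flipped horizontally (left ↔ right).

The green star is in the top-left of the left (A) image and the top-right of the right (B) — shapes on opposite sides of the vertical midline have swapped in a mirror flip.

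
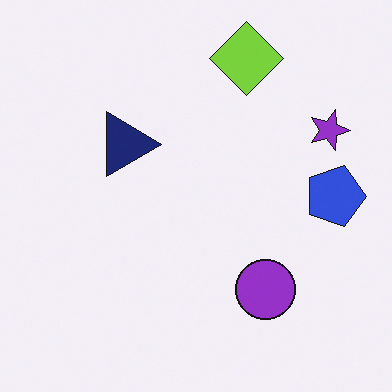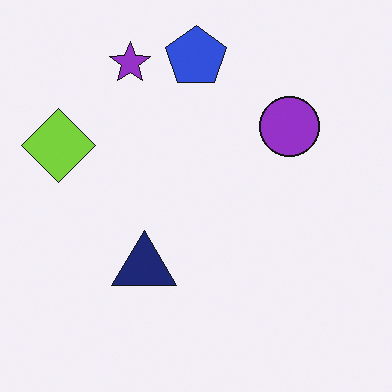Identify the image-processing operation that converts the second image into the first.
Rotated 90° clockwise.

The purple star sits in the top-left of the second image and the top-right of the first — consistent with a whole-image 90° clockwise rotation.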